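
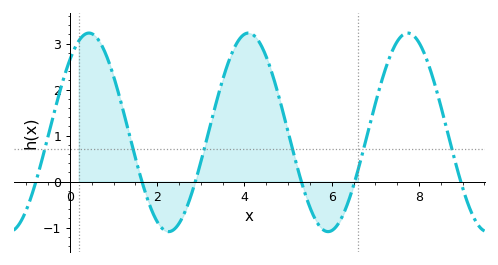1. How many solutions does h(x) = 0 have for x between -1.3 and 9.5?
6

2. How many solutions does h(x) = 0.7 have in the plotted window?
6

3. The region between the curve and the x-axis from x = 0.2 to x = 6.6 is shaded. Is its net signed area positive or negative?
positive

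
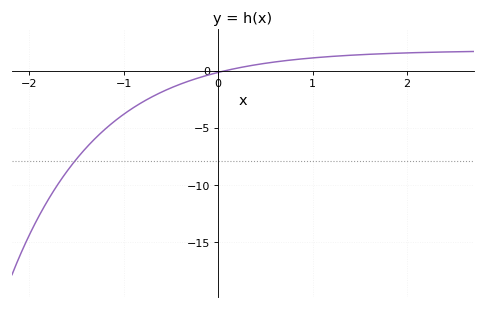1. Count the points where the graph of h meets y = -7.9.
1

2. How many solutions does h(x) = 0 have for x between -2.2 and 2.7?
1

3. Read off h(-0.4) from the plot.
-1.16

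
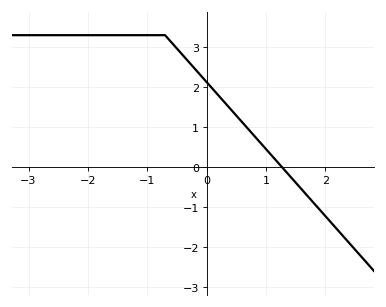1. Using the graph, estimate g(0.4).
1.5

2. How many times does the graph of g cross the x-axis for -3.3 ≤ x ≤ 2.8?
1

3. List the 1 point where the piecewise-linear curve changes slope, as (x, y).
(-0.7, 3.3)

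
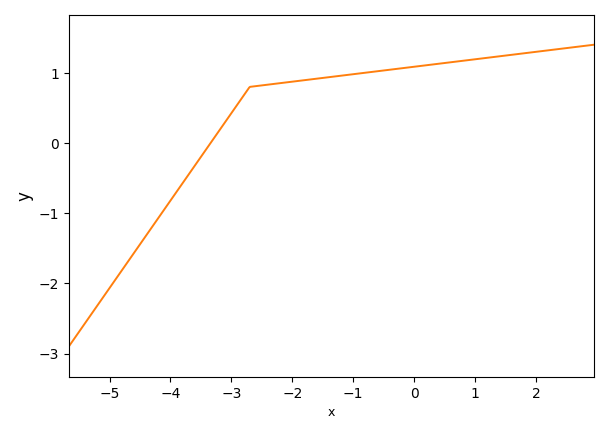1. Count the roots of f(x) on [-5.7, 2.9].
1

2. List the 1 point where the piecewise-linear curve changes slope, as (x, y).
(-2.7, 0.8)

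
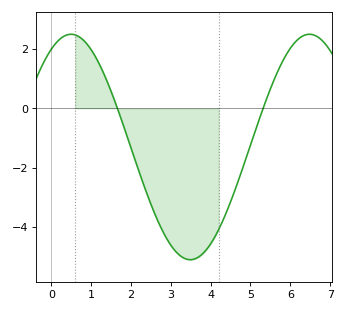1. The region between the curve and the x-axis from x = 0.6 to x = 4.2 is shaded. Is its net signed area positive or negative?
negative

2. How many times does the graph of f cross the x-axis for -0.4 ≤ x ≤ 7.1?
2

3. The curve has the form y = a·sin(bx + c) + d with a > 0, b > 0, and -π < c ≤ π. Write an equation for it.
y = 3.8sin(1.1x + 1) - 1.3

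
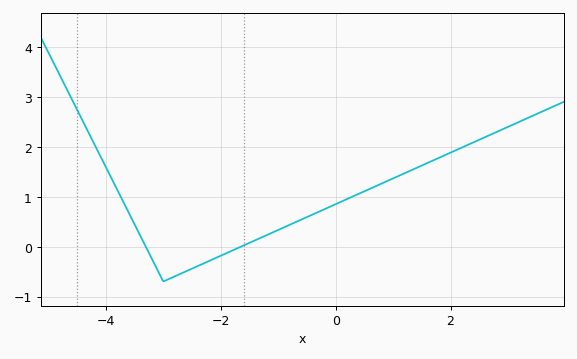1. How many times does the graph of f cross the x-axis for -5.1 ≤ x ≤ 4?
2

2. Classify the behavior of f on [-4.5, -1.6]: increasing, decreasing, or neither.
neither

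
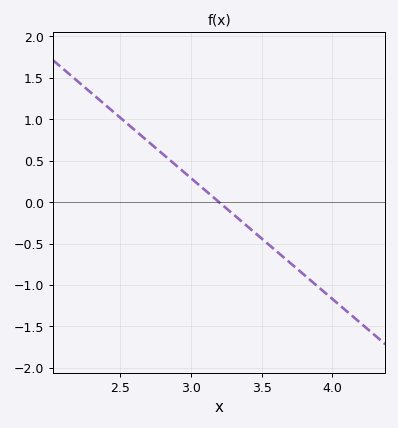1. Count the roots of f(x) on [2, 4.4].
1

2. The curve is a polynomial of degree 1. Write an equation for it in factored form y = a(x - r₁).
y = -1.46(x - 3.2)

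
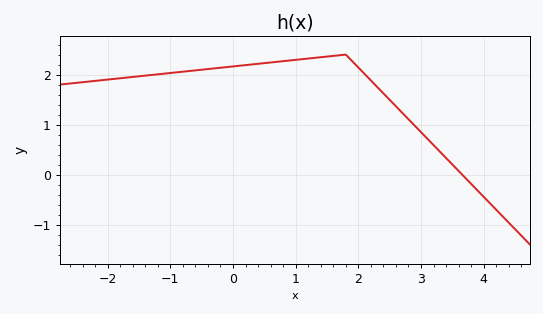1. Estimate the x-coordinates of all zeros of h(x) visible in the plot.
3.66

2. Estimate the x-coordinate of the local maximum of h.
1.8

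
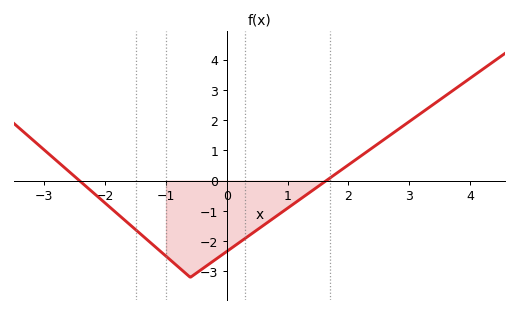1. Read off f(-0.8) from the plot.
-2.85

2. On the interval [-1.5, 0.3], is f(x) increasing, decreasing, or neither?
neither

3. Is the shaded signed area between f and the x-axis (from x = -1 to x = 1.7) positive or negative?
negative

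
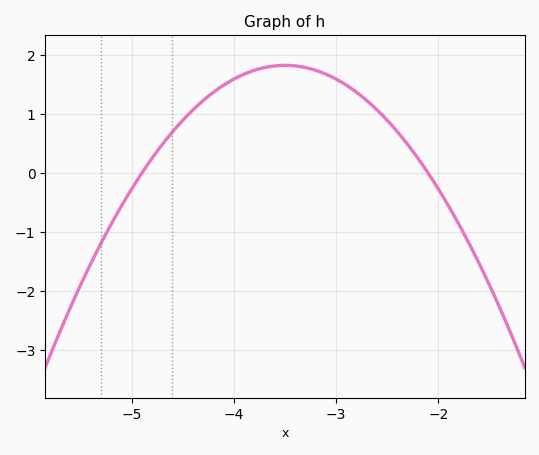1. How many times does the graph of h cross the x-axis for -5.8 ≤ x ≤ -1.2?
2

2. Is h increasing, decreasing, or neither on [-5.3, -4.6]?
increasing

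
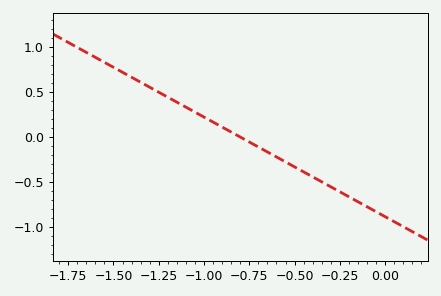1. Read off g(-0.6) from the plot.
-0.2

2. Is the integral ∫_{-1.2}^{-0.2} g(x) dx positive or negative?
negative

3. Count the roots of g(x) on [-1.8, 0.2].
1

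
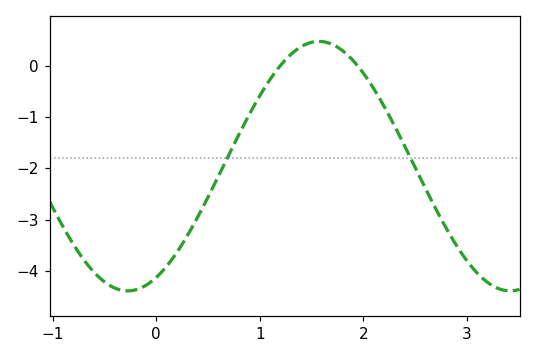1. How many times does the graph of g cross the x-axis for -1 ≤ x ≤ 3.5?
2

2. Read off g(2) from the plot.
-0.1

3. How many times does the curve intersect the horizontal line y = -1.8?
2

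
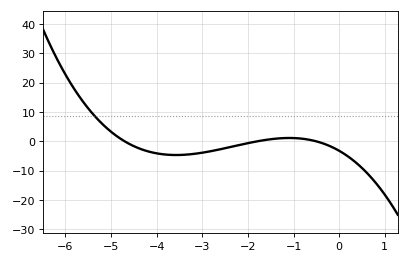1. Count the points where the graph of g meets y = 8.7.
1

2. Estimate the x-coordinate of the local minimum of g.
-3.58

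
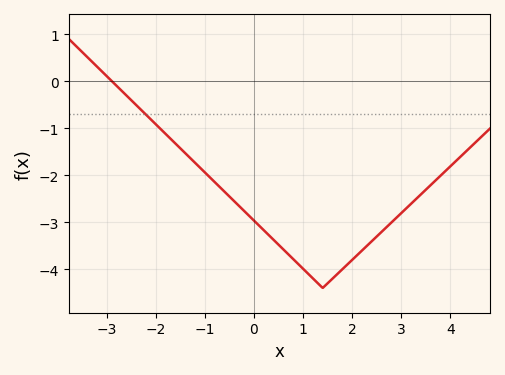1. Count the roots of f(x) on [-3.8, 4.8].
1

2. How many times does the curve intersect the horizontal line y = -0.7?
1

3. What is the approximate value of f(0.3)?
-3.27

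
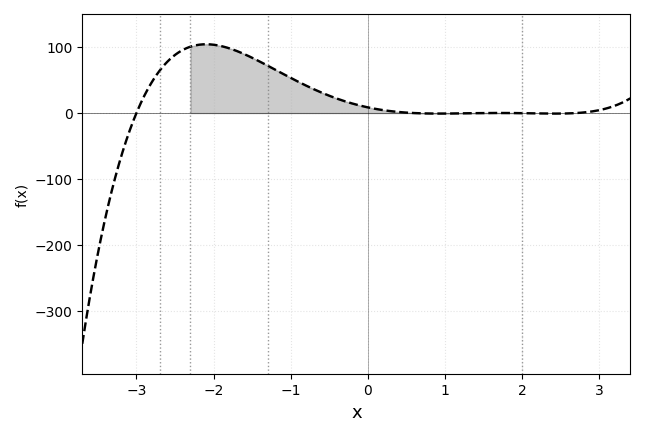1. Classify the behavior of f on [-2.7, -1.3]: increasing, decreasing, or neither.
neither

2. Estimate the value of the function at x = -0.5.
26.2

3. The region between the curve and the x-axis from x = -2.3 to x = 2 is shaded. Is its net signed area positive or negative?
positive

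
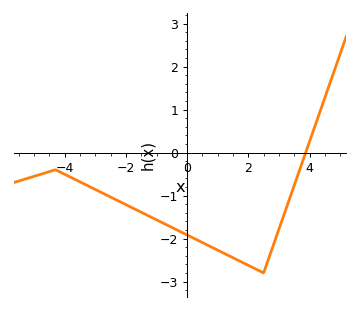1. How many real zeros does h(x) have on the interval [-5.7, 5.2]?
1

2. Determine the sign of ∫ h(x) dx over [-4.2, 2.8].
negative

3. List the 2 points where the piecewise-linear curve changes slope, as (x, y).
(-4.3, -0.4); (2.5, -2.8)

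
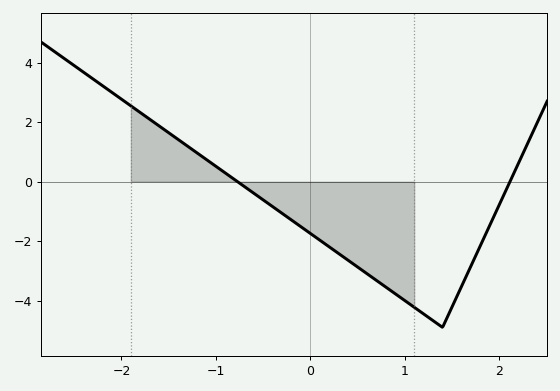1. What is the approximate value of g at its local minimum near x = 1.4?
-4.8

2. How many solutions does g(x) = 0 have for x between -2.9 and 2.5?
2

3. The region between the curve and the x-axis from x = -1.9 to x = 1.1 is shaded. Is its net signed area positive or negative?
negative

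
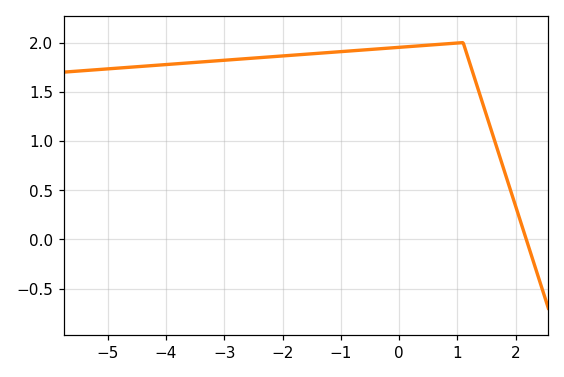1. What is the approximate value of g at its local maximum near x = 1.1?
2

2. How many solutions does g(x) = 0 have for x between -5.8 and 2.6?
1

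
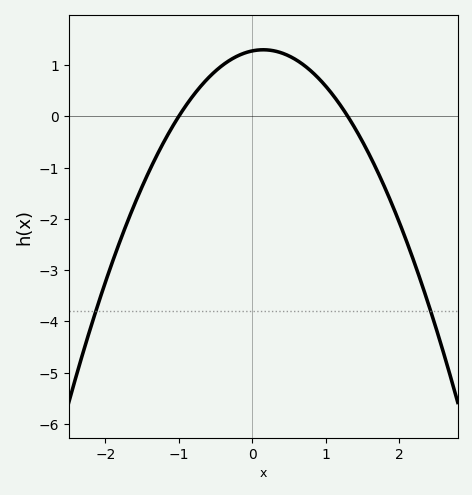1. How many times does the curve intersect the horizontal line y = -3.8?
2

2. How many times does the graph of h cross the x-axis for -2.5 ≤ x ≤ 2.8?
2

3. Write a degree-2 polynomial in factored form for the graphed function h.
y = -0.98(x + 1)(x - 1.3)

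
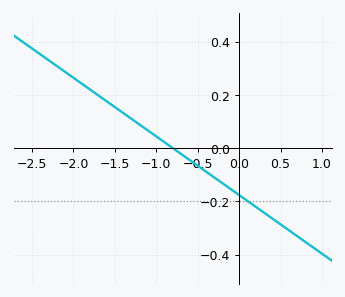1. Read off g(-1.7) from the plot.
0.2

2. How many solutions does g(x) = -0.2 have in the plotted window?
1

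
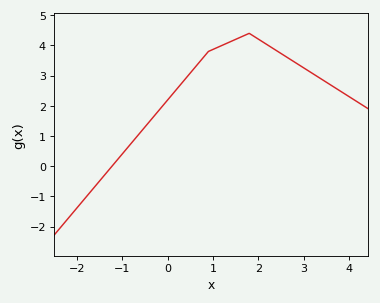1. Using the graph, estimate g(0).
2.19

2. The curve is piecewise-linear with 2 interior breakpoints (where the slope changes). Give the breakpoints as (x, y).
(0.9, 3.8); (1.8, 4.4)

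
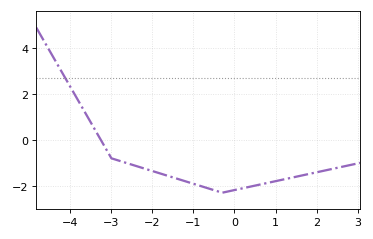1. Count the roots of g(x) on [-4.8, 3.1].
1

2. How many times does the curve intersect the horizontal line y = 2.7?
1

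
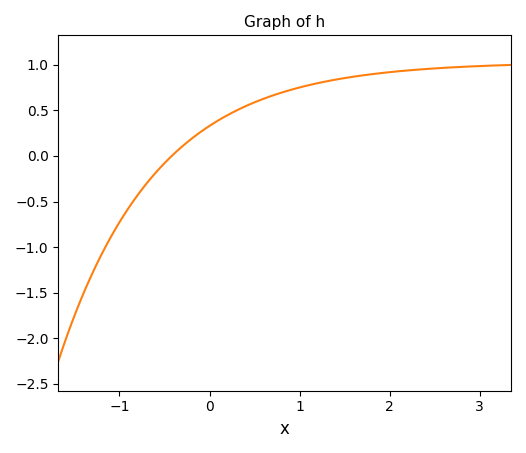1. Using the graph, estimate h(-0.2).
0.189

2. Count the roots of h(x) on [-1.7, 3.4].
1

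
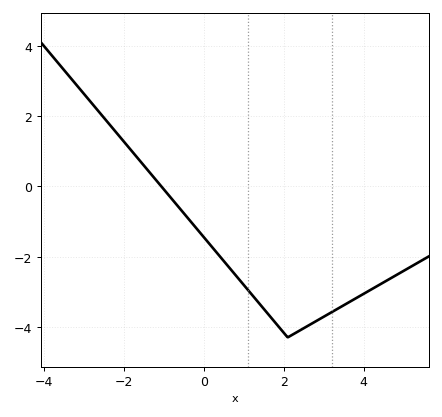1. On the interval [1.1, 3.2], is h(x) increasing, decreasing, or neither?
neither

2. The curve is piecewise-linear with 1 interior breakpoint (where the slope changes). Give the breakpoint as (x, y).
(2.1, -4.3)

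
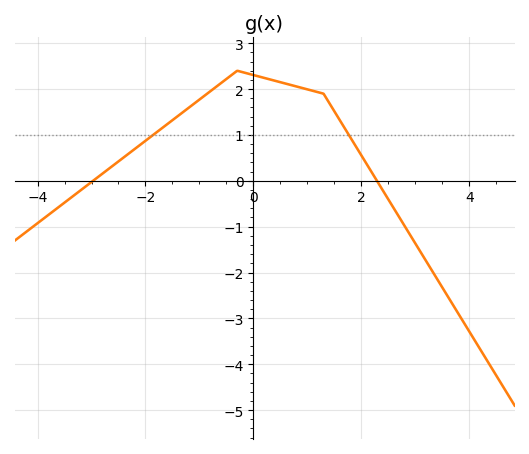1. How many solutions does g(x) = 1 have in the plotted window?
2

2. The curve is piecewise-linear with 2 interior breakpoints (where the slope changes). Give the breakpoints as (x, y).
(-0.3, 2.4); (1.3, 1.9)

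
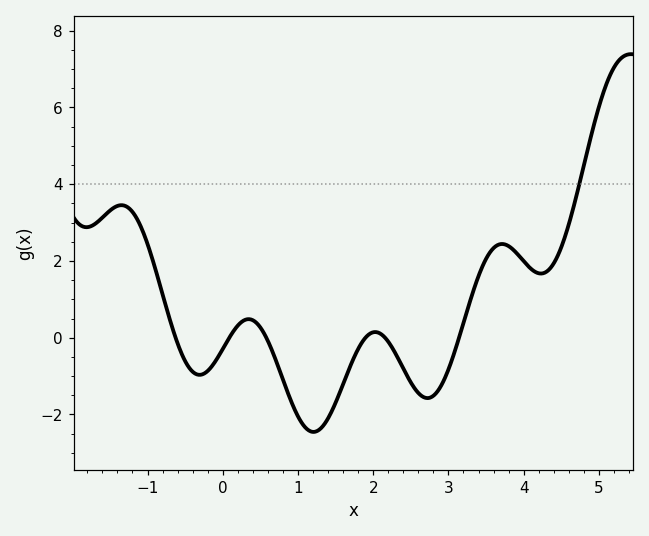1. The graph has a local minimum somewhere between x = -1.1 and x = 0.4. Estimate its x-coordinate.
-0.3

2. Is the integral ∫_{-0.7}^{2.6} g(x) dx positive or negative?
negative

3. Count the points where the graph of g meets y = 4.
1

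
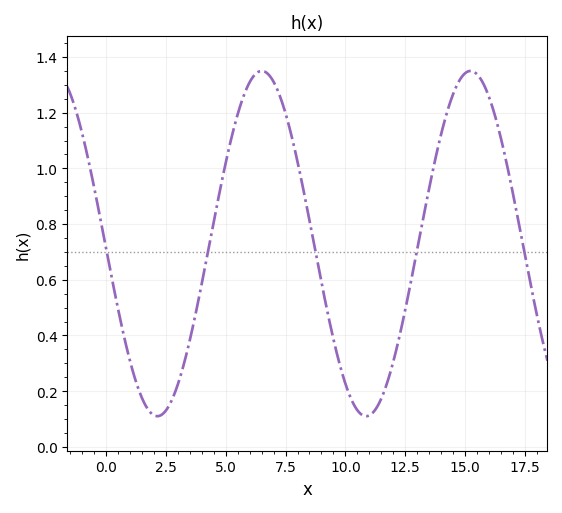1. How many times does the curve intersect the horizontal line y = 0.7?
5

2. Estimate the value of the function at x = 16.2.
1.21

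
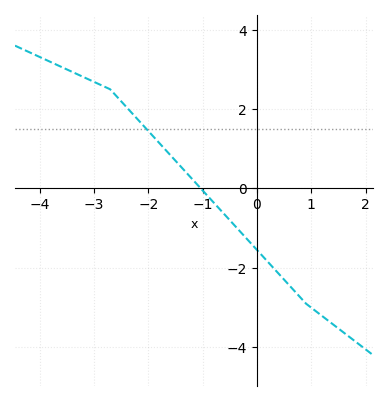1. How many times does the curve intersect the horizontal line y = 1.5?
1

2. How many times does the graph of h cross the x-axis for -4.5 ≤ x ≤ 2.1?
1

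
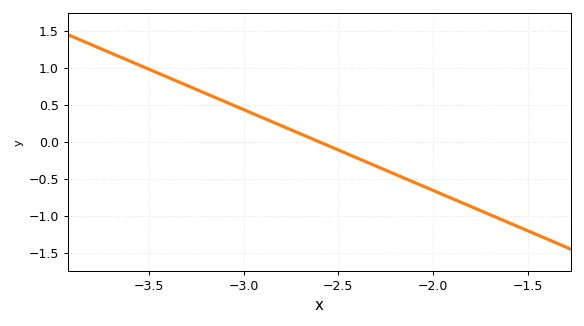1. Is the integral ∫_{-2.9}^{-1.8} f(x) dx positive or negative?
negative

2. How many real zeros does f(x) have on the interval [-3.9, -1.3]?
1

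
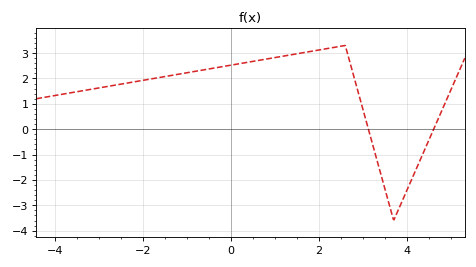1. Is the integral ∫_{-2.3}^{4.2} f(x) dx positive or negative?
positive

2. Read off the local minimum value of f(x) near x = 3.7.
-3.6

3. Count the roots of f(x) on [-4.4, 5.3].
2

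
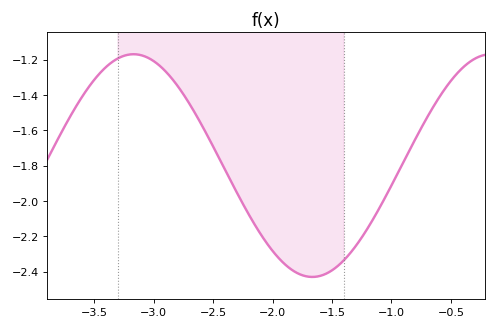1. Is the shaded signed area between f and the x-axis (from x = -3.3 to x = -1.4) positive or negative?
negative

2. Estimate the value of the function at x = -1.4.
-2.34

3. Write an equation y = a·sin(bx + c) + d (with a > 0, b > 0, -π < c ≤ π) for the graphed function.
y = 0.63sin(2.09x + 1.91) - 1.8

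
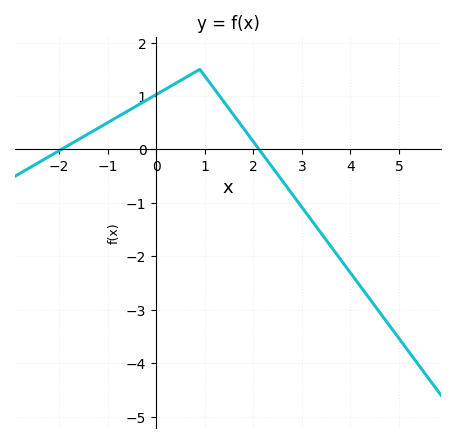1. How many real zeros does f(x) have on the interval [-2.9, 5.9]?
2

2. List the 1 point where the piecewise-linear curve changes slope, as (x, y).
(0.9, 1.5)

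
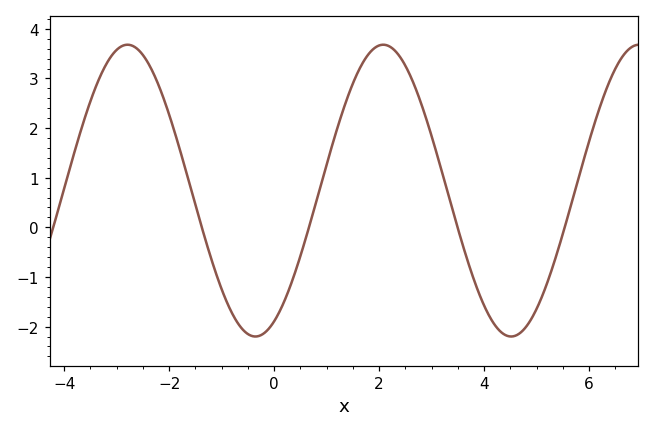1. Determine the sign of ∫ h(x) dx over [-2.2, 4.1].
positive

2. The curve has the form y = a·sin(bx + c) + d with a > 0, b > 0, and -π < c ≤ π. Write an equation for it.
y = 2.94sin(1.3x - 1.1) + 0.74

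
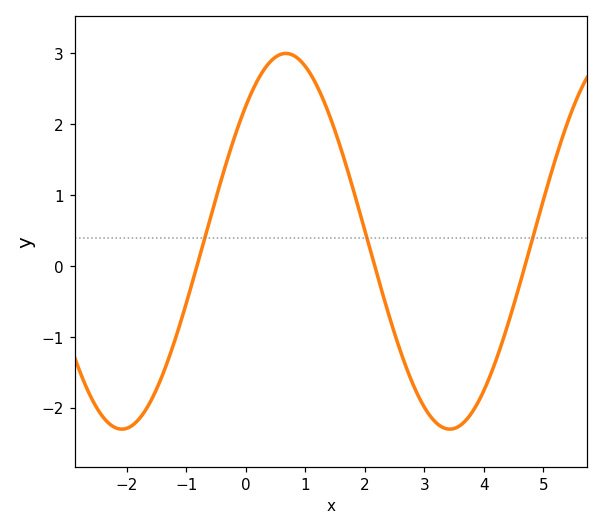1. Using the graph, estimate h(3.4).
-2.3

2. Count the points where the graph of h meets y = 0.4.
3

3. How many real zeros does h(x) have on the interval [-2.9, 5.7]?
3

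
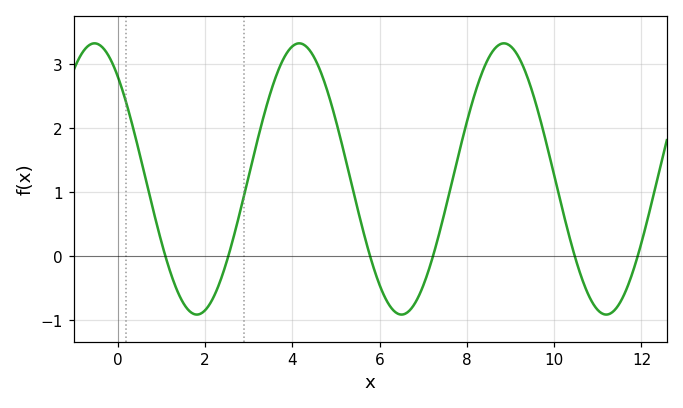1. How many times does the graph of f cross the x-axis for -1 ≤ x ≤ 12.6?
6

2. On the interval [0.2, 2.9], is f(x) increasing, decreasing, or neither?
neither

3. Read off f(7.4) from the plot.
0.4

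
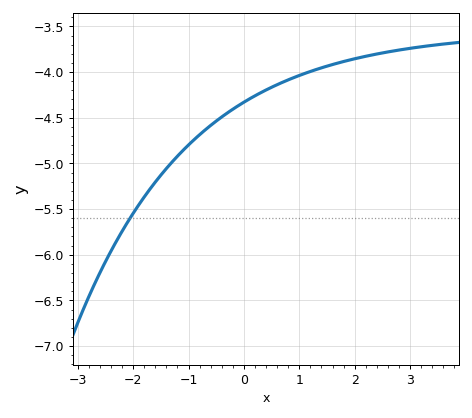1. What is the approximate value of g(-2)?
-5.55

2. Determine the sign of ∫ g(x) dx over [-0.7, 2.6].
negative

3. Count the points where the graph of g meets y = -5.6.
1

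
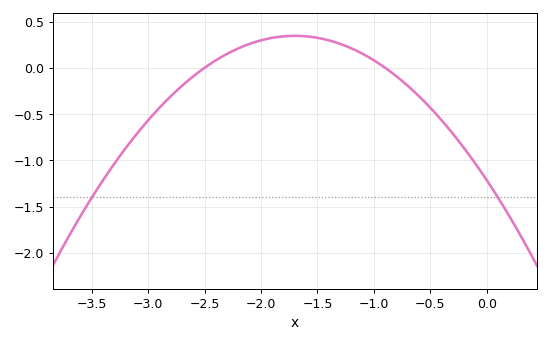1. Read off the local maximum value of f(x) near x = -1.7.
0.35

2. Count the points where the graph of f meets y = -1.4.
2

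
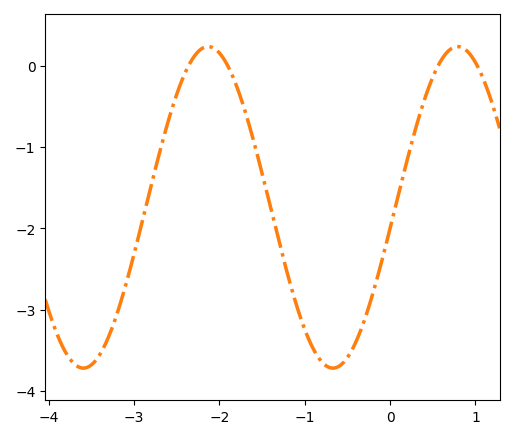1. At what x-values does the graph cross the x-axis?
-2.36, -1.9, 0.56, 1.02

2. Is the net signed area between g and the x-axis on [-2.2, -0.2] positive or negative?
negative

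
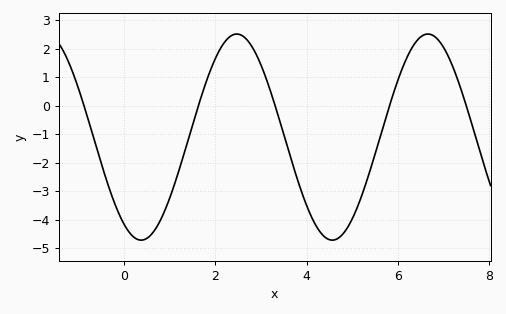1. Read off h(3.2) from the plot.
0.5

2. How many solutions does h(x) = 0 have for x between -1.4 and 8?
5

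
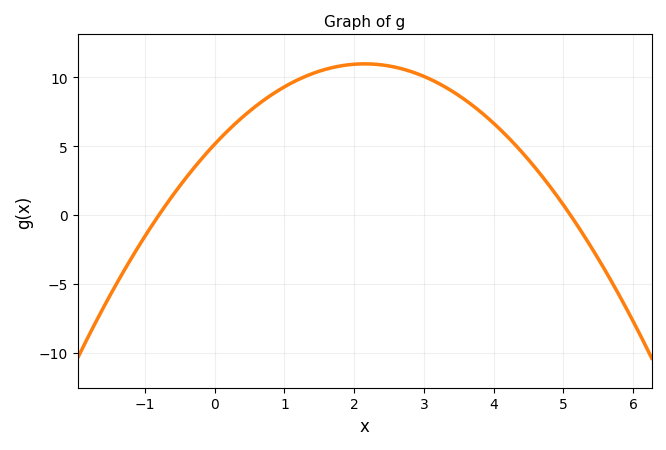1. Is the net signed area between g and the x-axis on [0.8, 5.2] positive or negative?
positive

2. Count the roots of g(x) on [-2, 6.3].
2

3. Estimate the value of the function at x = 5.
0.731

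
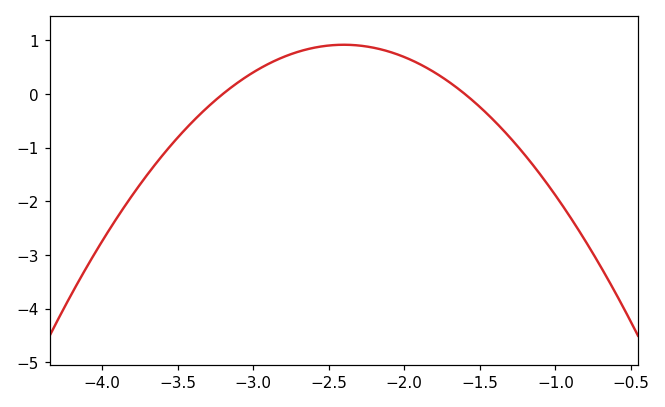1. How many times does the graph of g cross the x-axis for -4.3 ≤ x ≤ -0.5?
2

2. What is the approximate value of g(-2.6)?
0.858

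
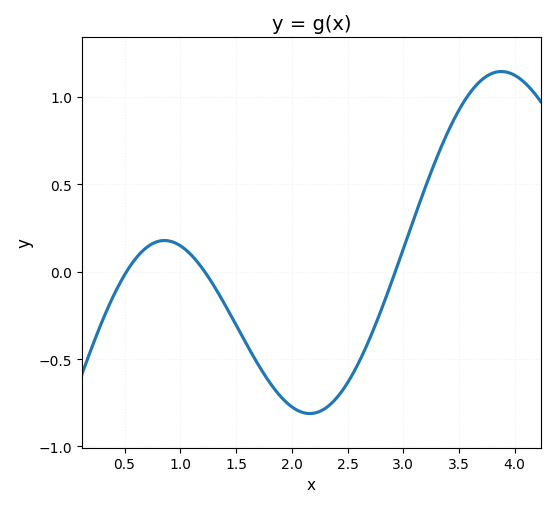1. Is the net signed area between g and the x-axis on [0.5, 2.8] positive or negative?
negative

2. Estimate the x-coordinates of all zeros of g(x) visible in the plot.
0.5, 1.2, 2.9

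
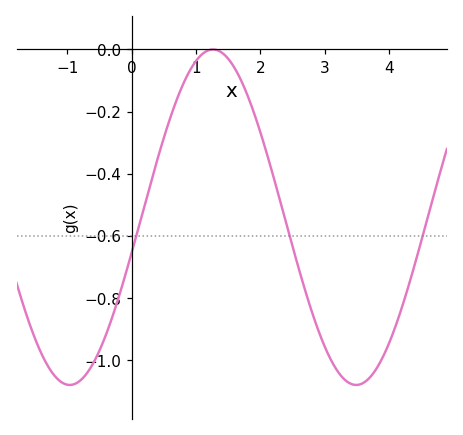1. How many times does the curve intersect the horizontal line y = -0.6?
3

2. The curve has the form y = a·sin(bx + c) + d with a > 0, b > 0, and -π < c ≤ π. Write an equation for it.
y = 0.54sin(1.4x - 0.21) - 0.54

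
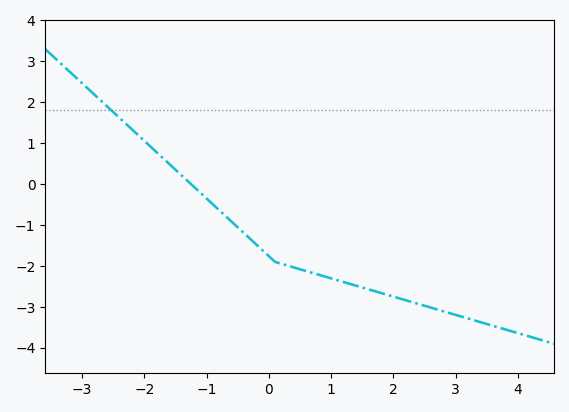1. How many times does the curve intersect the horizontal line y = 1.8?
1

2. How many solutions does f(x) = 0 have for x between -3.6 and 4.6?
1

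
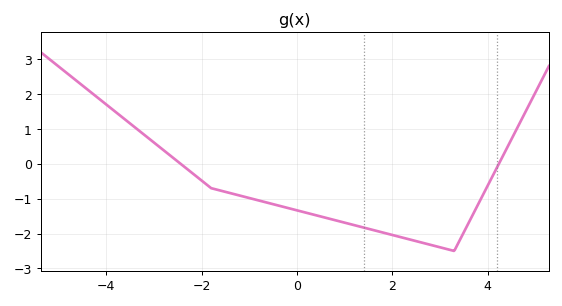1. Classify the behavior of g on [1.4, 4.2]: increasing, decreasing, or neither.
neither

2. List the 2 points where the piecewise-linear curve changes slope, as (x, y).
(-1.8, -0.7); (3.3, -2.5)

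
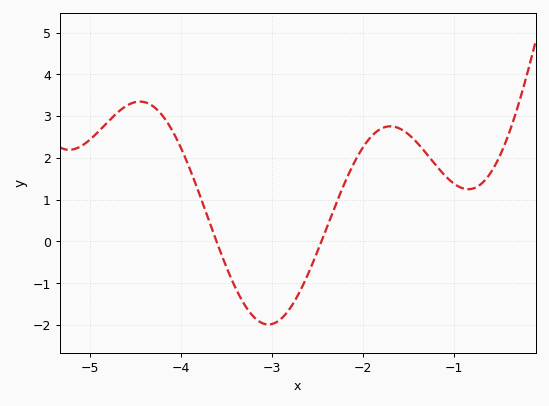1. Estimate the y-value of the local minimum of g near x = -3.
-2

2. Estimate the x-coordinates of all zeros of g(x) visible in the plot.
-3.6, -2.5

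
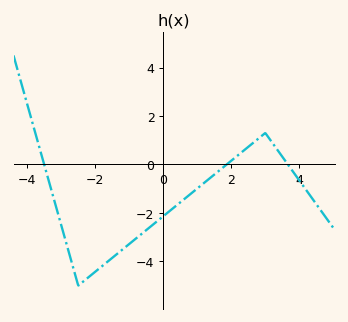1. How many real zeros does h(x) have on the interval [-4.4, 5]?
3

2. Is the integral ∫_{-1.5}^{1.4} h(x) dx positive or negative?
negative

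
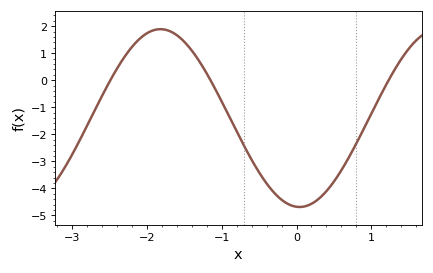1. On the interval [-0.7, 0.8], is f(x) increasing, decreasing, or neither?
neither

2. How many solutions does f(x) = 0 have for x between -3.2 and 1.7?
3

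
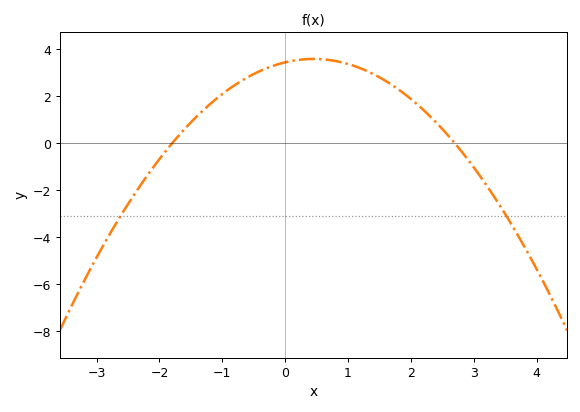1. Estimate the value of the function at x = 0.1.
3.6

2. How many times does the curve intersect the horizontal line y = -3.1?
2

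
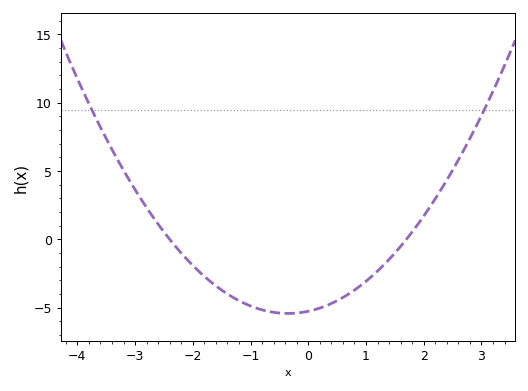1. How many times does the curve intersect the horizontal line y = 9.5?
2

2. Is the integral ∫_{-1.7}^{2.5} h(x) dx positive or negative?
negative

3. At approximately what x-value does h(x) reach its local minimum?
-0.35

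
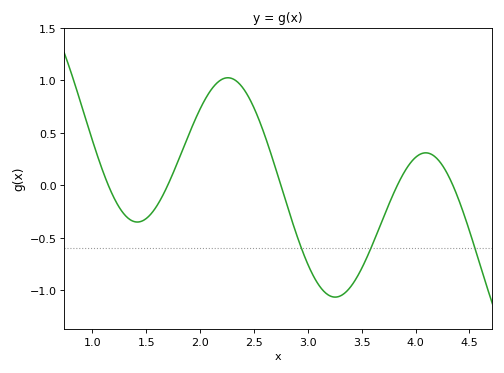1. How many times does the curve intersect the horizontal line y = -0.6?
3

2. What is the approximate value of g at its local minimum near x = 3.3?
-1.07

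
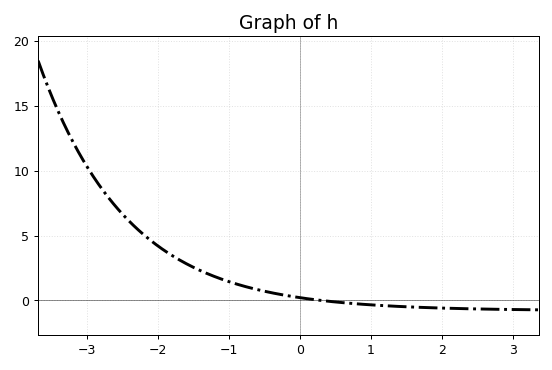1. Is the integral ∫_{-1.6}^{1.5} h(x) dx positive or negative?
positive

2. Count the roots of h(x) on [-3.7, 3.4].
1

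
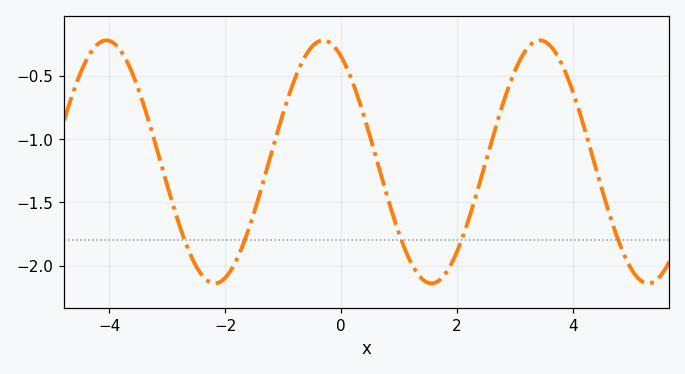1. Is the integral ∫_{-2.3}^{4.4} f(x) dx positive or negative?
negative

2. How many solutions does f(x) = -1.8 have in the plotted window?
5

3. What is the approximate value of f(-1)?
-0.796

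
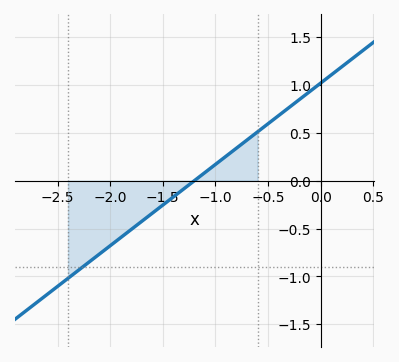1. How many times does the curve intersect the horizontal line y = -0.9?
1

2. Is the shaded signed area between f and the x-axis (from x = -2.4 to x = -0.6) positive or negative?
negative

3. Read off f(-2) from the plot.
-0.68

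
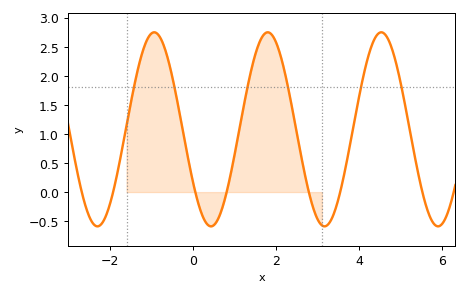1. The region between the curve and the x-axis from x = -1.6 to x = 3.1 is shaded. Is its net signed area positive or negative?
positive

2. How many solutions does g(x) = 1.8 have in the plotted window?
6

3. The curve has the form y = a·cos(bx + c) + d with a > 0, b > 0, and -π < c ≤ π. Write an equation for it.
y = 1.67cos(2.3x + 2.15) + 1.08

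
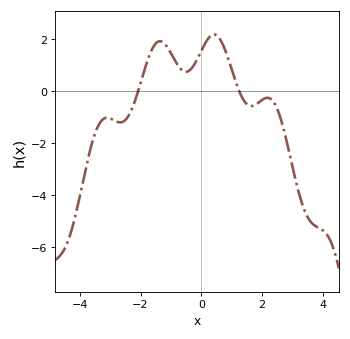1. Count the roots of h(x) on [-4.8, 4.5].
2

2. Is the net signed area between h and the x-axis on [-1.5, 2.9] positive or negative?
positive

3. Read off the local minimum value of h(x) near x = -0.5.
0.8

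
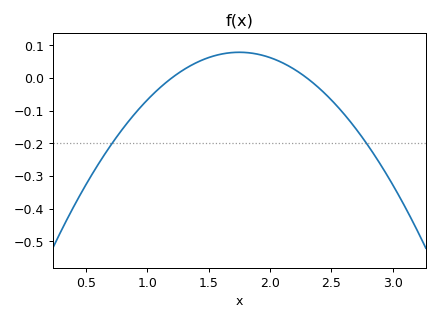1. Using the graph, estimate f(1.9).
0.073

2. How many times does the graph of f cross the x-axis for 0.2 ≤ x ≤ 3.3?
2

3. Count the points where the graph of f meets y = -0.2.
2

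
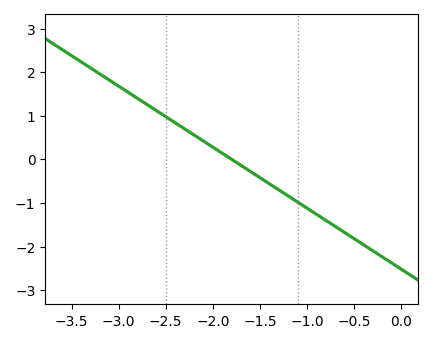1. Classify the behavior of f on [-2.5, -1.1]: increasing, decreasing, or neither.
decreasing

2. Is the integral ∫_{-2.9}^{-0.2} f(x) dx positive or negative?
negative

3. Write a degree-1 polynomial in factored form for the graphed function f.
y = -1.4(x + 1.8)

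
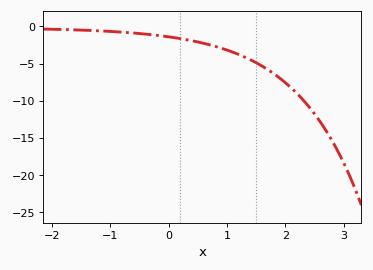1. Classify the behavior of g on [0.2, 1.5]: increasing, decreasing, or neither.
decreasing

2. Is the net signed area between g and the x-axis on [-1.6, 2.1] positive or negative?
negative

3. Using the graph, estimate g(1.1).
-3.5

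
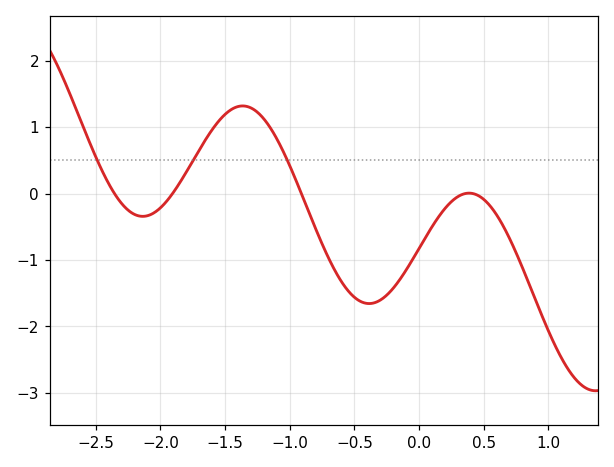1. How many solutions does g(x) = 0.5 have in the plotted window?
3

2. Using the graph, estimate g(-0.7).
-0.97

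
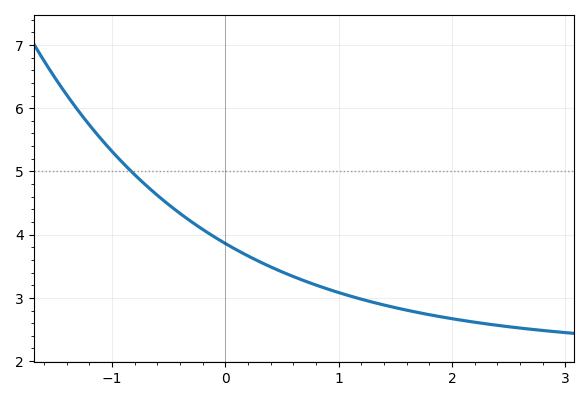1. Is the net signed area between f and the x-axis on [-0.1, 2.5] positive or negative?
positive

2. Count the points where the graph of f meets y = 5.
1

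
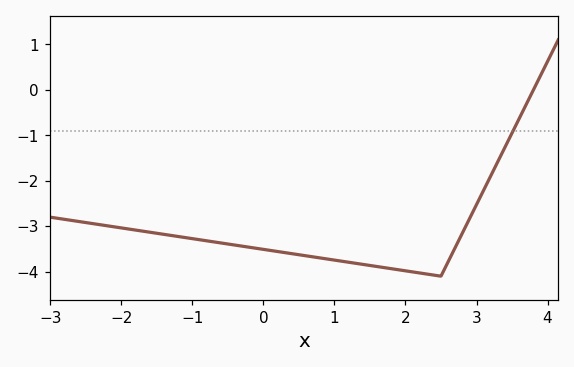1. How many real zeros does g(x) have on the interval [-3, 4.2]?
1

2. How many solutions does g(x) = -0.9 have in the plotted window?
1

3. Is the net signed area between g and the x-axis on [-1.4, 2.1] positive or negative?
negative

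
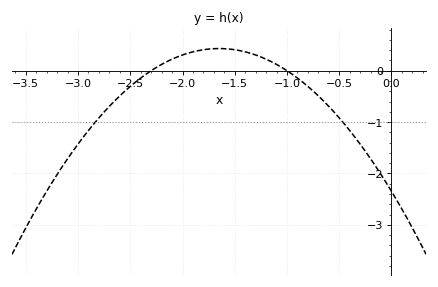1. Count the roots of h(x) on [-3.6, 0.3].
2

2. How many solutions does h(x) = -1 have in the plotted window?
2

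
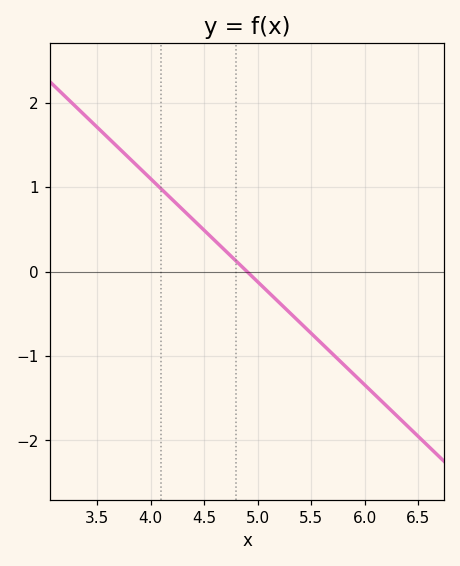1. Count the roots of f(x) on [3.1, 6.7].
1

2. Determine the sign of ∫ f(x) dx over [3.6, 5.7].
positive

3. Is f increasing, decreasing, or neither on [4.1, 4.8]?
decreasing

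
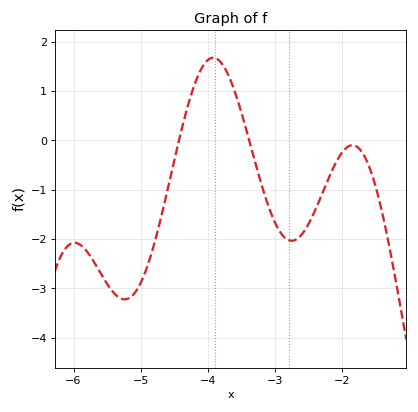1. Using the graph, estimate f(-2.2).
-0.751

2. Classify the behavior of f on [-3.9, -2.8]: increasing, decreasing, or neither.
decreasing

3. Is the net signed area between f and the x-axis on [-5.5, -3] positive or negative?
negative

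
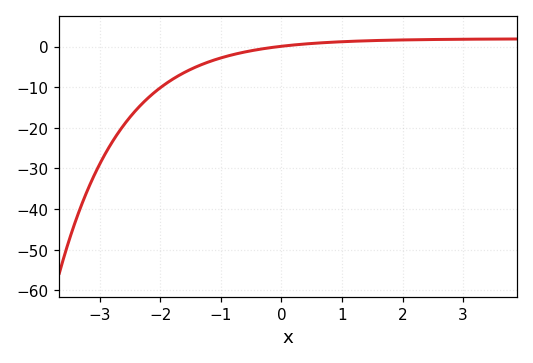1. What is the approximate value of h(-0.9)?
-2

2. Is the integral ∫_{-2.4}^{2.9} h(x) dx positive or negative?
negative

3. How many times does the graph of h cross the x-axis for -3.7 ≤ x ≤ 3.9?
1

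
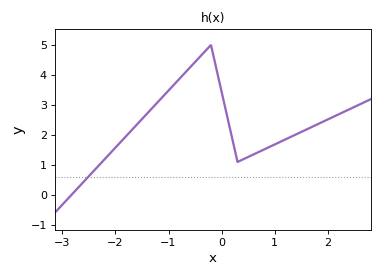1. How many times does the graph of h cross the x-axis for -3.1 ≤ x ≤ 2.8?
1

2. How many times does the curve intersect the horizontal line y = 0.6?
1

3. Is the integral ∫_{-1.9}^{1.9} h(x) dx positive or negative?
positive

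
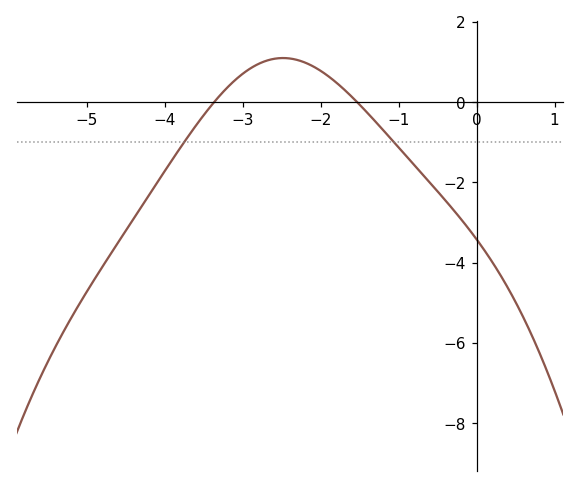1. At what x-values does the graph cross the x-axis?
-3.37, -1.53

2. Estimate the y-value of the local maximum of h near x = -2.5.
1.1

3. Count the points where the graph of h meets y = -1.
2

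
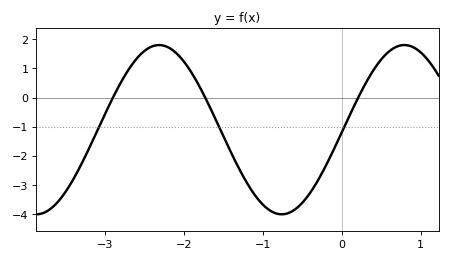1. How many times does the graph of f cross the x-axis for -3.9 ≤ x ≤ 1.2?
3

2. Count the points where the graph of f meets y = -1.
3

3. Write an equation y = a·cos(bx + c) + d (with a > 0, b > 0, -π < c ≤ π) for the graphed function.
y = 2.9cos(2x - 1.6) - 1.1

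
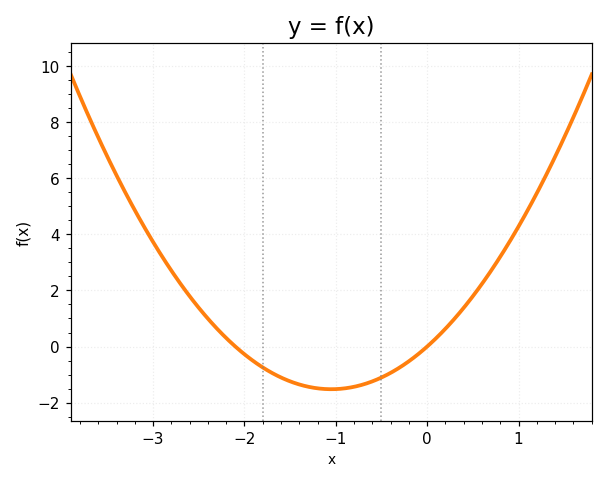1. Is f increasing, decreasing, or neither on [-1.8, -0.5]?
neither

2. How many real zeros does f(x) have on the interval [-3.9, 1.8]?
2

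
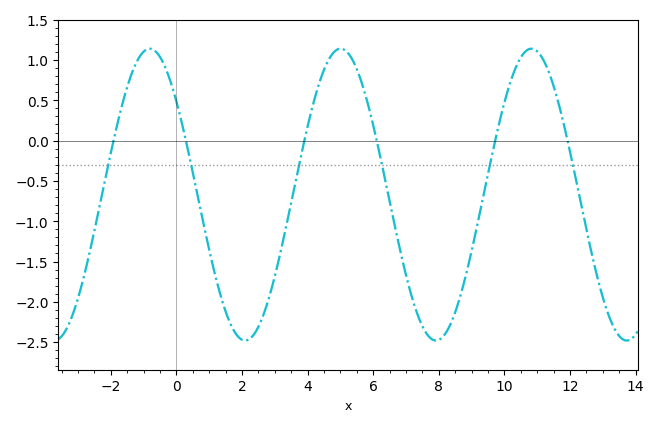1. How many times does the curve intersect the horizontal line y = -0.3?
6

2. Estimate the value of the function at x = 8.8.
-1.71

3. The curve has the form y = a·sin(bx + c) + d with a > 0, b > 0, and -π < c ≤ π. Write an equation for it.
y = 1.81sin(1.08x + 2.45) - 0.67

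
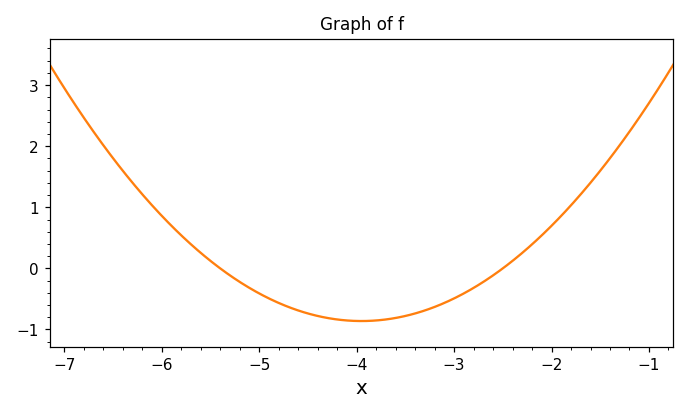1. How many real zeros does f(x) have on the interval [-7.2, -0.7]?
2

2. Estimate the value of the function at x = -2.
0.7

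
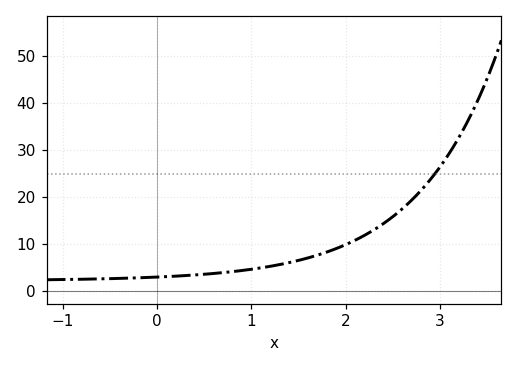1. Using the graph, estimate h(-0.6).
2.56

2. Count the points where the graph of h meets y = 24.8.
1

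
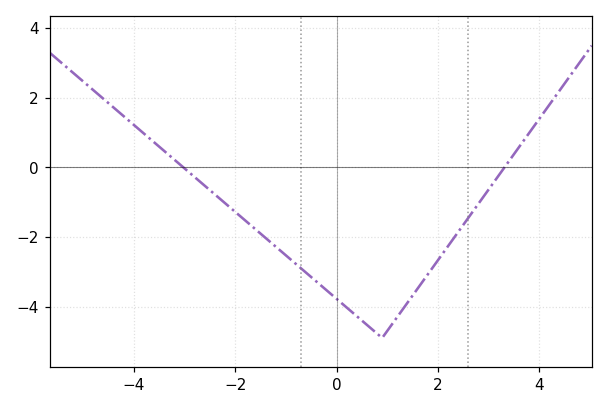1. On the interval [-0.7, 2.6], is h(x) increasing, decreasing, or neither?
neither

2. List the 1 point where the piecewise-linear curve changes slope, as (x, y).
(0.9, -4.9)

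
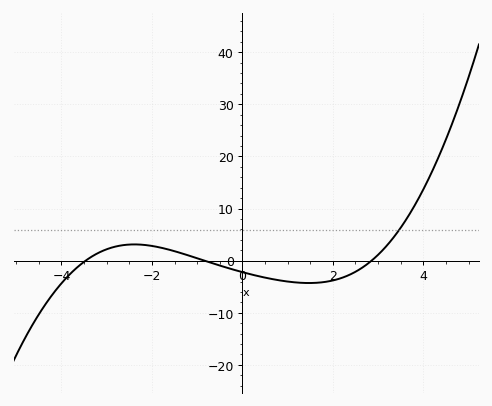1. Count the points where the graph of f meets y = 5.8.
1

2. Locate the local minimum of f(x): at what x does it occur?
1.4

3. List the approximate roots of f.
-3.4, -0.8, 2.8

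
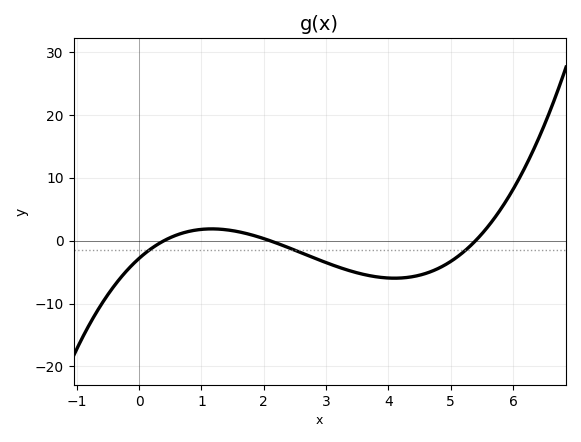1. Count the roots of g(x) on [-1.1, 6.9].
3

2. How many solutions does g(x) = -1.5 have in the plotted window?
3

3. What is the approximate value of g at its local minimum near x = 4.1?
-5.96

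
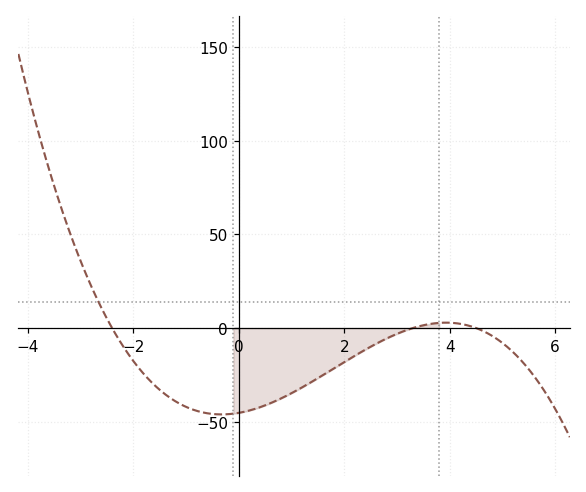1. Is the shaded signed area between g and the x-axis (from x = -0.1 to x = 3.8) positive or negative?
negative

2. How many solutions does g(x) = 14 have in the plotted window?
1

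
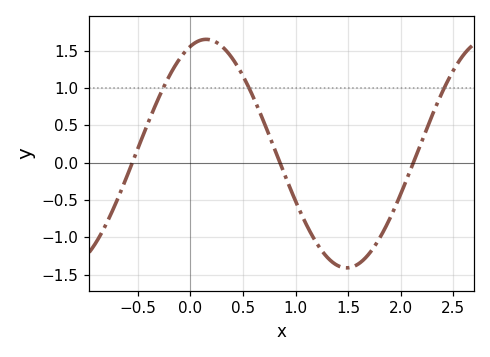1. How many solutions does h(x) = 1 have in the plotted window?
3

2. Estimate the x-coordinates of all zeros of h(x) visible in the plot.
-0.552, 0.851, 2.12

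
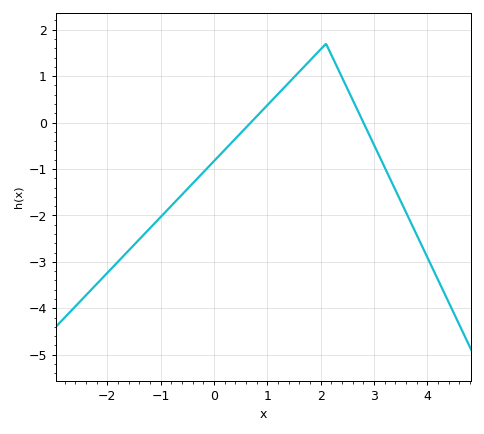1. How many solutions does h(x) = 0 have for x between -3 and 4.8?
2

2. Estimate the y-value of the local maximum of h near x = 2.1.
1.7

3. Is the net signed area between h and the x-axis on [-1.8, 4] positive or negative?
negative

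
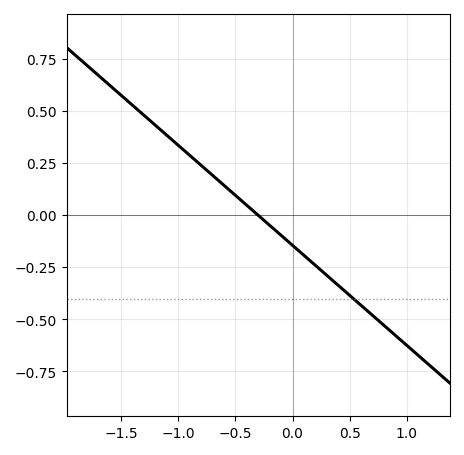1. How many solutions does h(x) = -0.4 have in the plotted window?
1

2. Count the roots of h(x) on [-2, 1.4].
1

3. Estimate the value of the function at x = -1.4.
0.528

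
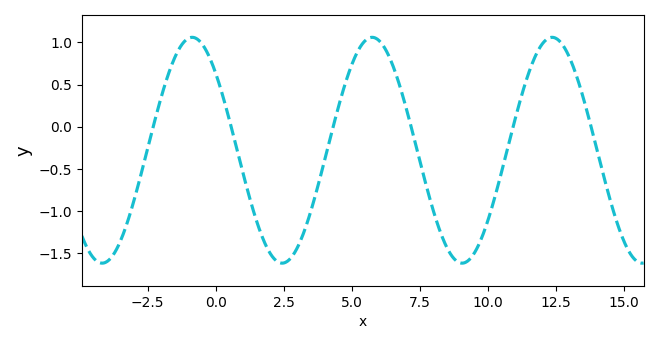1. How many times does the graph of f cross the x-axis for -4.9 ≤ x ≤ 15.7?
6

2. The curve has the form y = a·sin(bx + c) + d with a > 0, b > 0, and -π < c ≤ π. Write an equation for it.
y = 1.34sin(0.95x + 2.4) - 0.28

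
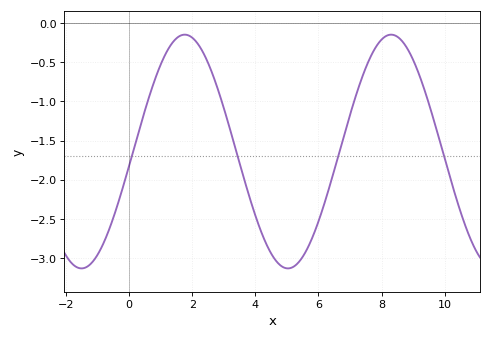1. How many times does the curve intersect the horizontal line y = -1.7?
4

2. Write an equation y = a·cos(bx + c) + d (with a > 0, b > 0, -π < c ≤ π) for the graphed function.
y = 1.49cos(0.96x - 1.7) - 1.64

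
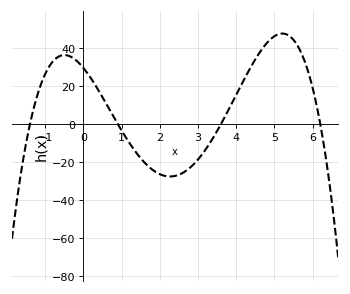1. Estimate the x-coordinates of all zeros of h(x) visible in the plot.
-1.4, 0.8, 3.6, 6.2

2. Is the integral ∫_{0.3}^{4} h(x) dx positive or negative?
negative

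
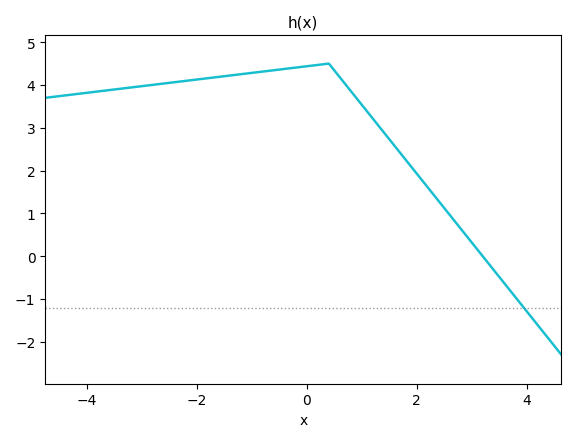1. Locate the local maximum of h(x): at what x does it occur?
0.399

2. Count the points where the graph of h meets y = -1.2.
1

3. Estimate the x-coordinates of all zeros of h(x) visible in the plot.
3.2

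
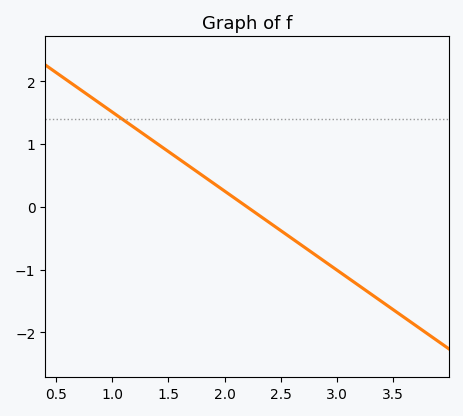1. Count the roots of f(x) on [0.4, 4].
1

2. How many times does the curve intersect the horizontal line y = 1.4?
1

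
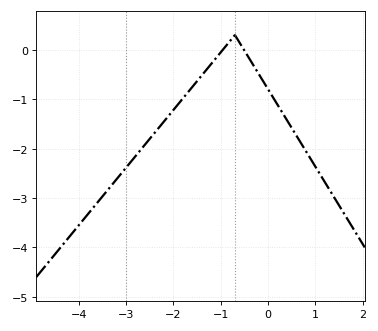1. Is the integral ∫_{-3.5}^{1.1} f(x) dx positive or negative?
negative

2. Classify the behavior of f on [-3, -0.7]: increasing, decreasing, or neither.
increasing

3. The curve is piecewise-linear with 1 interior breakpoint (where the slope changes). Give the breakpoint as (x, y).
(-0.7, 0.3)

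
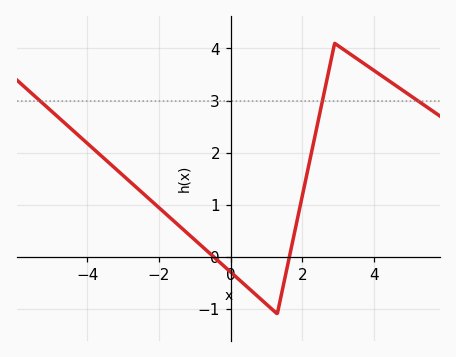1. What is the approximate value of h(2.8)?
3.77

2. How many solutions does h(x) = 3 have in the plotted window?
3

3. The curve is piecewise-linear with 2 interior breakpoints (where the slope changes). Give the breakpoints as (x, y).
(1.3, -1.1); (2.9, 4.1)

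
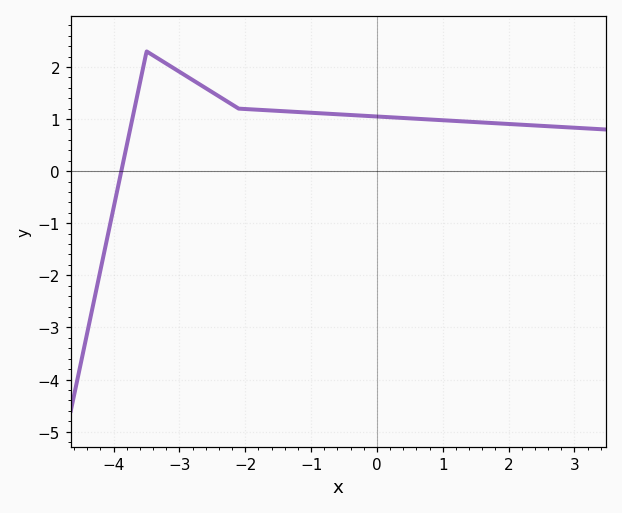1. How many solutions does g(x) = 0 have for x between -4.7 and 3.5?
1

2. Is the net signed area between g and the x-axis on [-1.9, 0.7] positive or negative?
positive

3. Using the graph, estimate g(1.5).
0.9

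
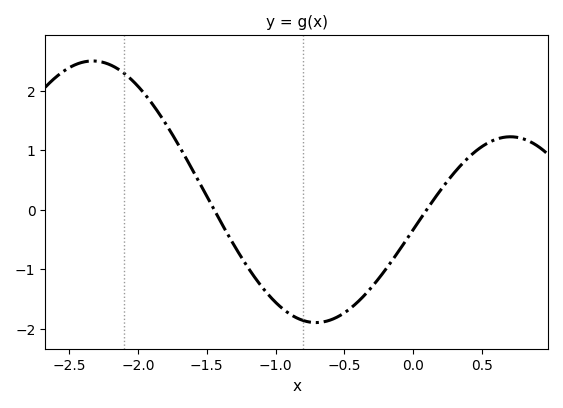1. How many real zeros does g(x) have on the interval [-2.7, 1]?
2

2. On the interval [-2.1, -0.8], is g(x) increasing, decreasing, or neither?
decreasing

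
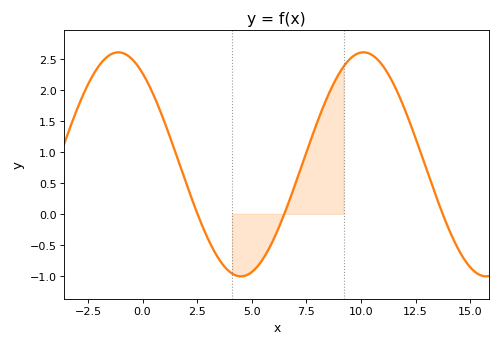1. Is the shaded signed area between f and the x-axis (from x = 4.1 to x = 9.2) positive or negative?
positive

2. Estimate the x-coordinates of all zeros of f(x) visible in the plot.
2.5, 6.5, 13.5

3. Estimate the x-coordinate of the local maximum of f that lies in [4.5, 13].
10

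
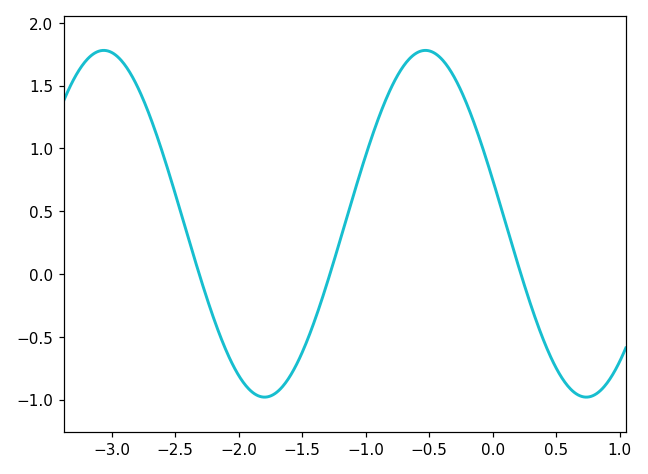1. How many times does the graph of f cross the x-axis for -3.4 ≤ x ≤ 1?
3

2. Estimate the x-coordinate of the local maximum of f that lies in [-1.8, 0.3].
-0.5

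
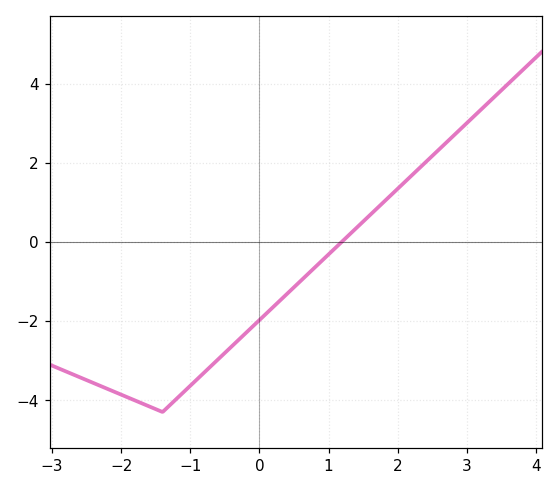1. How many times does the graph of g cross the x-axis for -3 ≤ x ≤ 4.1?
1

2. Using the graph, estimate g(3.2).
3.4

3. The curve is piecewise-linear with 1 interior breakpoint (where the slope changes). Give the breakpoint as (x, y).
(-1.4, -4.3)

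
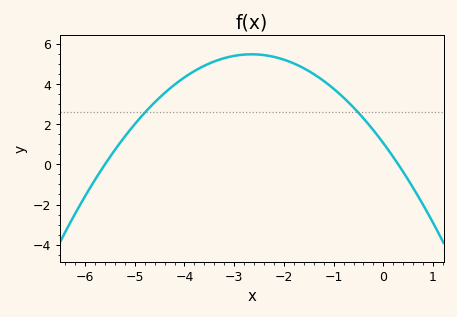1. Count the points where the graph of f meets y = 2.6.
2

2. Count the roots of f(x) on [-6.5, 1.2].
2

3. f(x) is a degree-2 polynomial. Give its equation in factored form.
y = -0.63(x + 5.6)(x - 0.3)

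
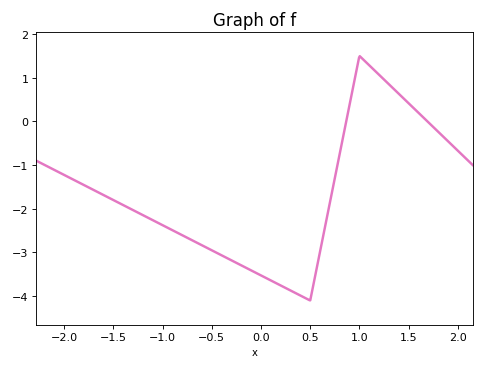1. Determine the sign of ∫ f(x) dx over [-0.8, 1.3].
negative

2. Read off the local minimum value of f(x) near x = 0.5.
-4.1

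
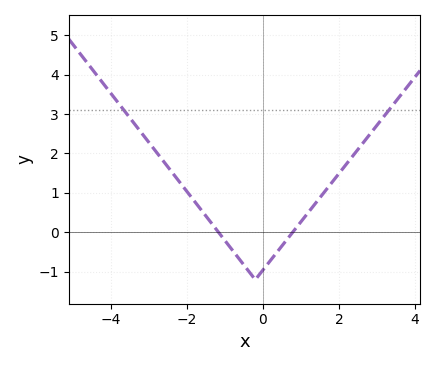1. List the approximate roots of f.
-1.2, 0.8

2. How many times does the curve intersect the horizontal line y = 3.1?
2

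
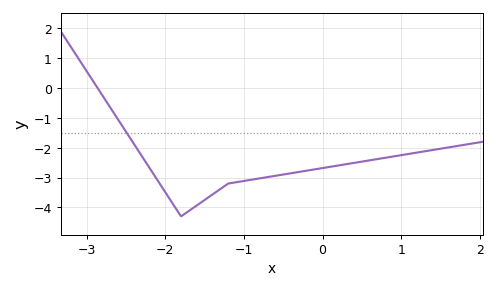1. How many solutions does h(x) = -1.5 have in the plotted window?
1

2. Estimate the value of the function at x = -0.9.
-3.1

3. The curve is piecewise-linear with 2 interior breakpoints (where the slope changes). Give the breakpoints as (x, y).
(-1.8, -4.3); (-1.2, -3.2)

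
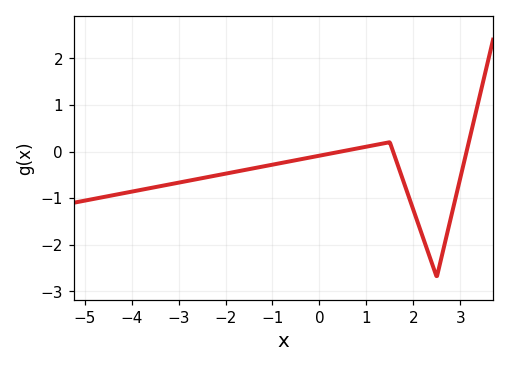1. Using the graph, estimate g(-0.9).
-0.263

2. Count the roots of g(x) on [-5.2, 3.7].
3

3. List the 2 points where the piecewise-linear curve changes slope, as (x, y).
(1.5, 0.2); (2.5, -2.7)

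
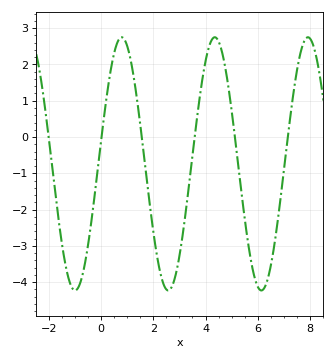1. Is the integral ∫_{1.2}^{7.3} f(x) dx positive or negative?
negative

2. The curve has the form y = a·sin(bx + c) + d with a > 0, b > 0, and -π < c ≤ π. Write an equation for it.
y = 3.49sin(1.76x + 0.19) - 0.74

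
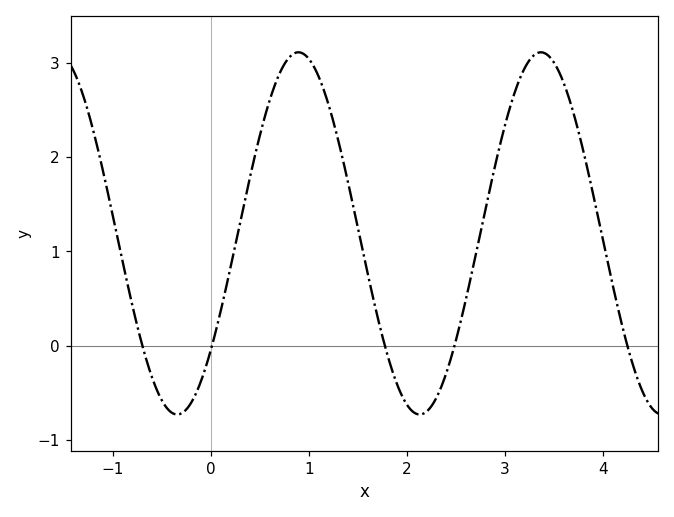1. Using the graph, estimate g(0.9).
3.1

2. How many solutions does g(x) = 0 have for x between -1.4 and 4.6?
5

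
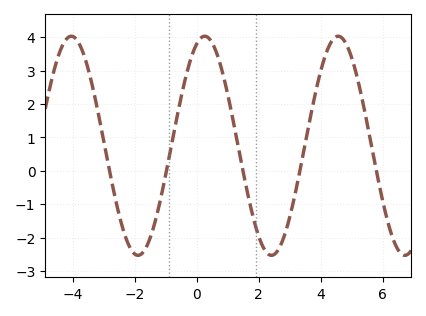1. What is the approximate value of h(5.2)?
2.69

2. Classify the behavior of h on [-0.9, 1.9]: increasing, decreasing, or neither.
neither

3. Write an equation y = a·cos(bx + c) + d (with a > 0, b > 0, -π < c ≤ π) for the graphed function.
y = 3.28cos(1.46x - 0.37) + 0.75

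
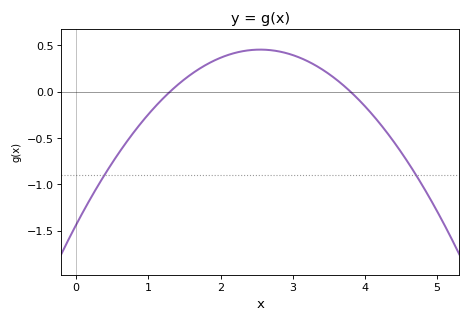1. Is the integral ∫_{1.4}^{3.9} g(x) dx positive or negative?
positive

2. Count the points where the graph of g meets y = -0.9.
2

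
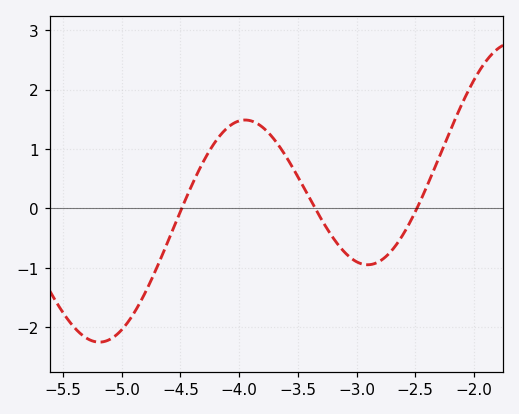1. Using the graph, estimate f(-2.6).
-0.425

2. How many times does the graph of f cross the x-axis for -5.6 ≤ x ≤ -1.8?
3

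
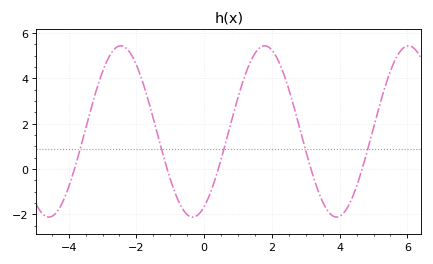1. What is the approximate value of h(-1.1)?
0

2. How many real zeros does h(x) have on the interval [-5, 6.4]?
5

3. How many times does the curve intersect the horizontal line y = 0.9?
5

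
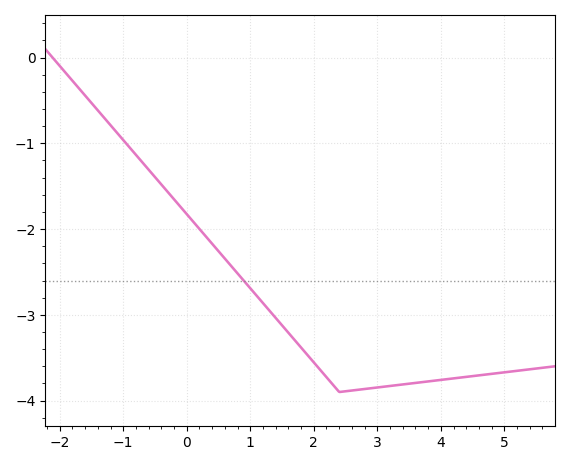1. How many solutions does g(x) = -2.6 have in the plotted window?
1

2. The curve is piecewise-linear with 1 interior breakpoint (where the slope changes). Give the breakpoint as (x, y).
(2.4, -3.9)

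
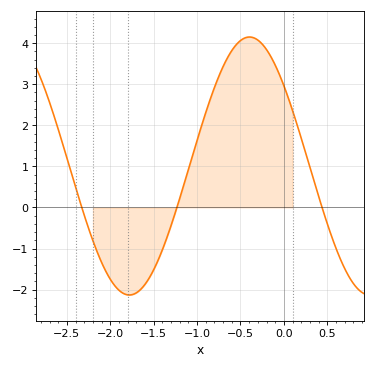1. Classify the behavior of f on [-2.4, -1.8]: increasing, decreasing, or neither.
decreasing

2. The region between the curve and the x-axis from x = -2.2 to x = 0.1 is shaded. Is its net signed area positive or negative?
positive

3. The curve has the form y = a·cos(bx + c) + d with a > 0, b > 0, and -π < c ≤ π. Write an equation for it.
y = 3.14cos(2.27x + 0.9) + 1.01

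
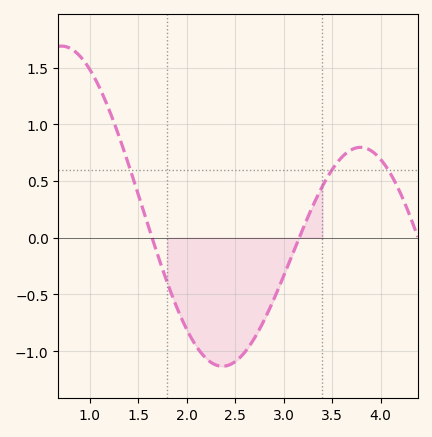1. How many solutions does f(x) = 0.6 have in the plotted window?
3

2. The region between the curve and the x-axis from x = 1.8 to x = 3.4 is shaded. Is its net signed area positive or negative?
negative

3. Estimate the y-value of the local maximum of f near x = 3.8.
0.8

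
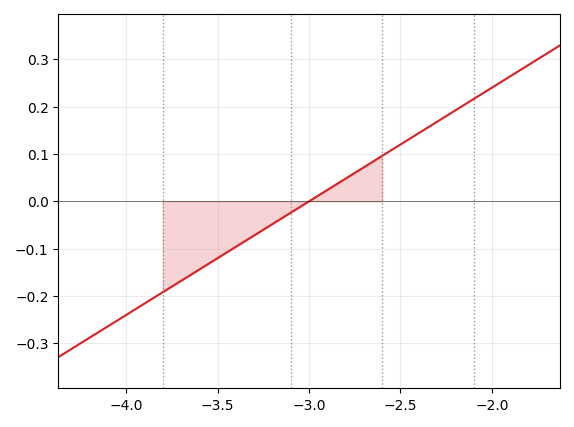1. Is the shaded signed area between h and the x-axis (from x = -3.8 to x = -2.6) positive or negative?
negative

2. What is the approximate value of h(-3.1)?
-0.02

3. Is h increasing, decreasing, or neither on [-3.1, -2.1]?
increasing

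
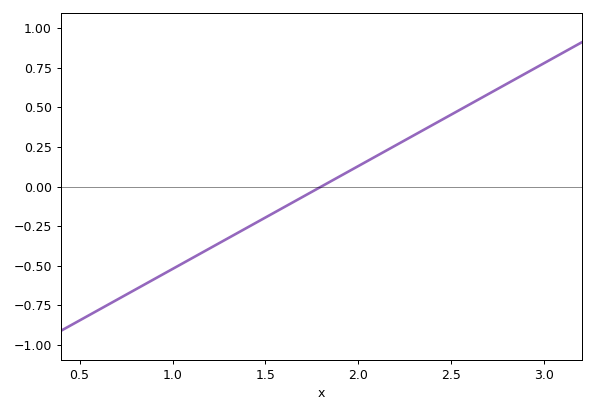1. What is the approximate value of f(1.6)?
-0.15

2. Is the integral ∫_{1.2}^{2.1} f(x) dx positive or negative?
negative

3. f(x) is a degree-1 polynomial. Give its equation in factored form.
y = 0.65(x - 1.8)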